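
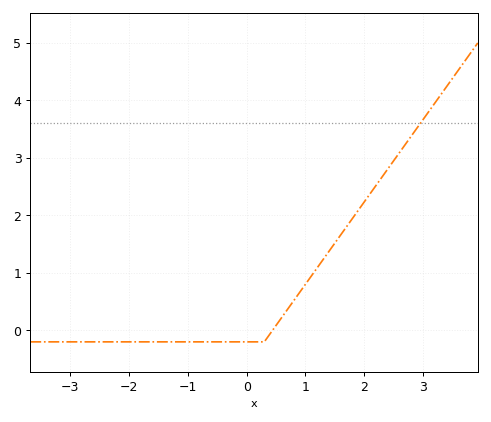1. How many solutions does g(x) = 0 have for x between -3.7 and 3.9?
1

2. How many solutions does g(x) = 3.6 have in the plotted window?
1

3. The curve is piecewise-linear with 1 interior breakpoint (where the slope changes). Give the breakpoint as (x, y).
(0.3, -0.2)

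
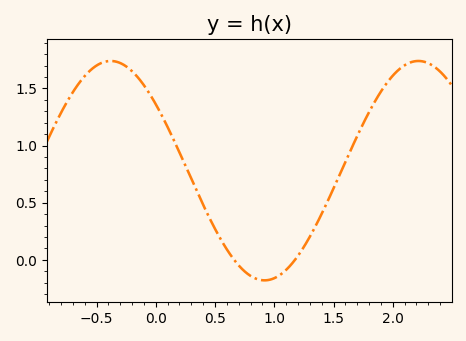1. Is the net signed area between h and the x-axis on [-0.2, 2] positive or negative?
positive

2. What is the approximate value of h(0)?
1.36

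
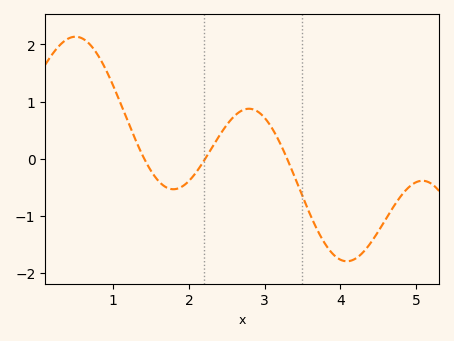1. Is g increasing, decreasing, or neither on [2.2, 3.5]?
neither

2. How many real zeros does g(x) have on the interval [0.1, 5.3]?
3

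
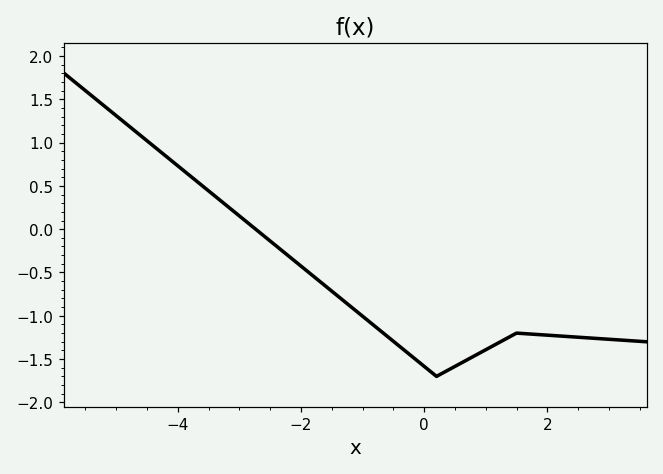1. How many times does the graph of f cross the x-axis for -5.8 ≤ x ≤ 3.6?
1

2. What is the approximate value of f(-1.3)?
-0.85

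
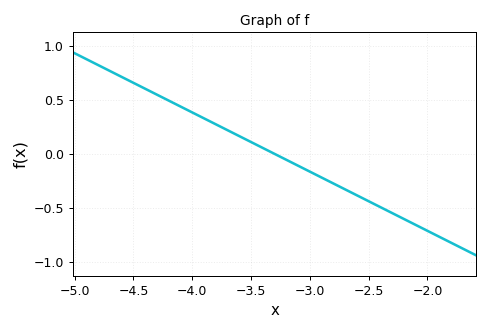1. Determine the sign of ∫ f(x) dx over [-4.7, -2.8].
positive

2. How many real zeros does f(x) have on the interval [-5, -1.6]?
1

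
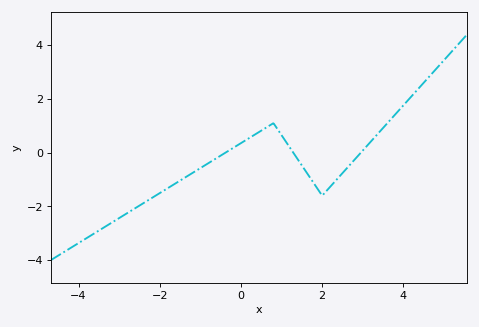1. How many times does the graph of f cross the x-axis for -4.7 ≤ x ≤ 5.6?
3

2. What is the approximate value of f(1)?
0.6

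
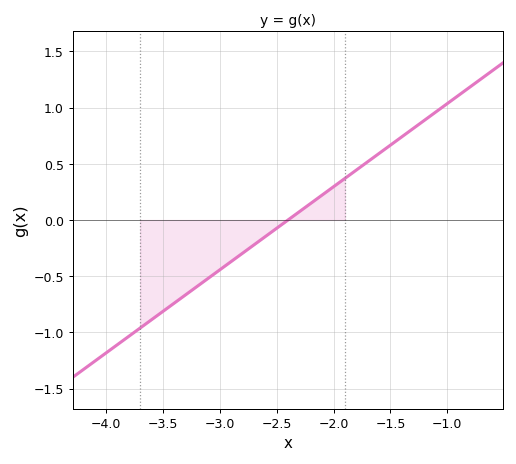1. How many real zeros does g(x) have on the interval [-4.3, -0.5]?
1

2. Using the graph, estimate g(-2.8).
-0.296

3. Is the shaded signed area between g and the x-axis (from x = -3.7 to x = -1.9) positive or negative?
negative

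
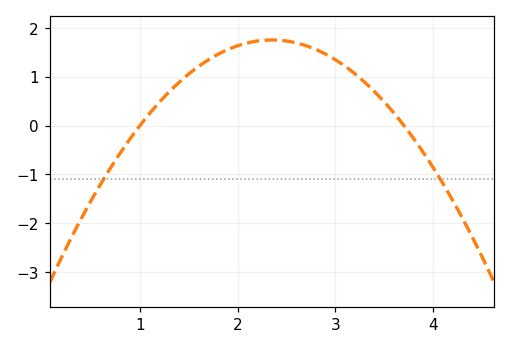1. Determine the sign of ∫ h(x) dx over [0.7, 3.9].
positive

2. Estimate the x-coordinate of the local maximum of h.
2.35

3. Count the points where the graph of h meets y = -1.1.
2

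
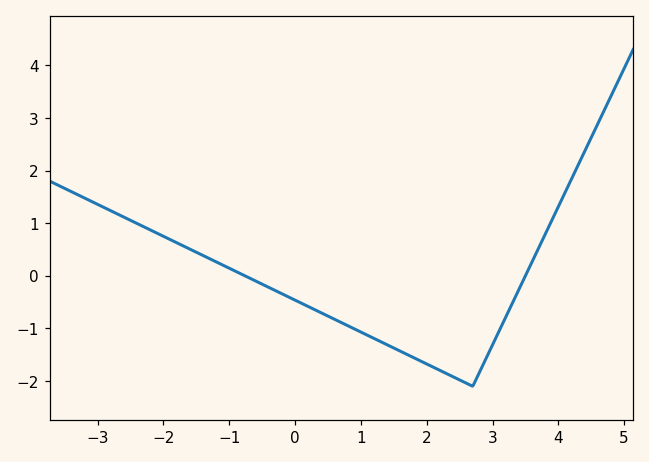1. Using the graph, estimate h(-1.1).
0.205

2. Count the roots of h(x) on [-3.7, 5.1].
2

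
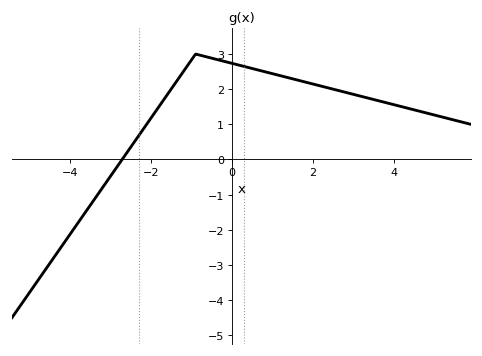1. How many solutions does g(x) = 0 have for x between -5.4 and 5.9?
1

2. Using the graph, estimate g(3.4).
1.74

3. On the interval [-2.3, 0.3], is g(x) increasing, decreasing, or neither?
neither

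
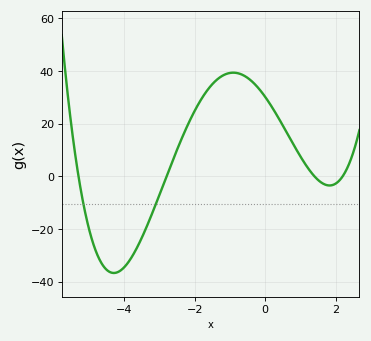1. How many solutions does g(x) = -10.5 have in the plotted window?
2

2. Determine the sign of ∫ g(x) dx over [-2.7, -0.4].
positive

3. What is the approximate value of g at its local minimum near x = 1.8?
-4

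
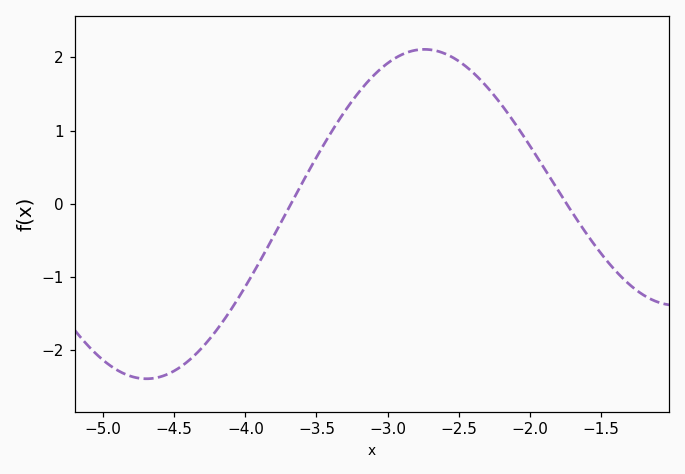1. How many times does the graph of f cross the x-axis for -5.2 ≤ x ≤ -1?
2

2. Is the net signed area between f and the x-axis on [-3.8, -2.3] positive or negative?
positive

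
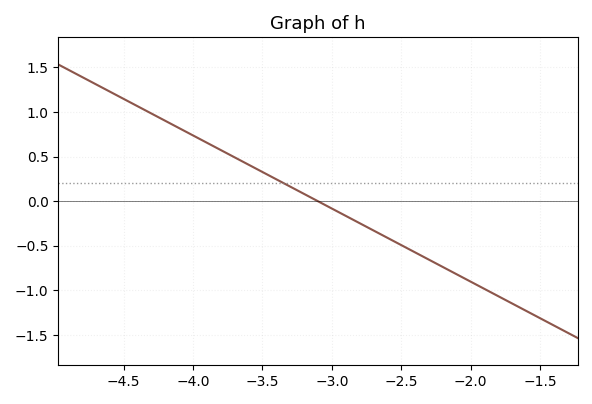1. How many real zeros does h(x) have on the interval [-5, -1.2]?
1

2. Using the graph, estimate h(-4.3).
1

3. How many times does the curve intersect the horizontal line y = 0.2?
1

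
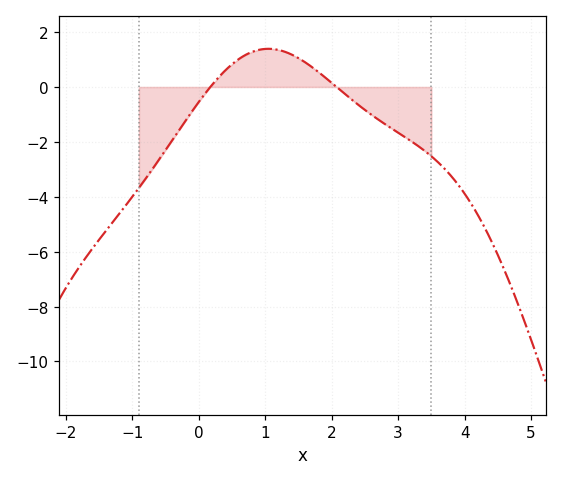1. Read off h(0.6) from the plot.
1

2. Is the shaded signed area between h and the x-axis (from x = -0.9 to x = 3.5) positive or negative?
negative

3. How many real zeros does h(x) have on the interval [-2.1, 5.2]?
2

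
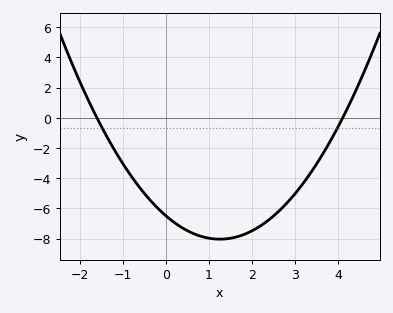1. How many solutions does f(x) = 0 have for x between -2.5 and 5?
2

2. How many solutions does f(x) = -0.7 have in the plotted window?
2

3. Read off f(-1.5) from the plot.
-0.6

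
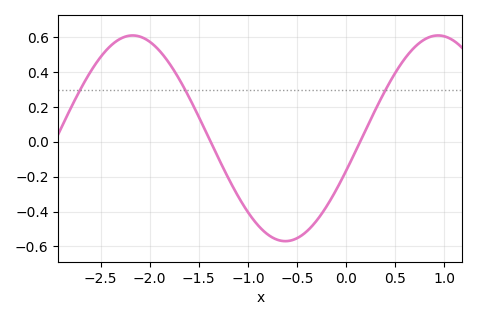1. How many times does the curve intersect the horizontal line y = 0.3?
3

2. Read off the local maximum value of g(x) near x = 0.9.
0.6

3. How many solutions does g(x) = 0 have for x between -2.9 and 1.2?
2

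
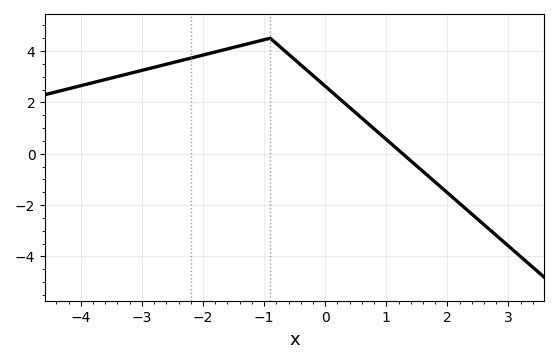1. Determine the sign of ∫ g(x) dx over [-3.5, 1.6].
positive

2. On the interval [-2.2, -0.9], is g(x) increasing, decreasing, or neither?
increasing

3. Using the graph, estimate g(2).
-1.52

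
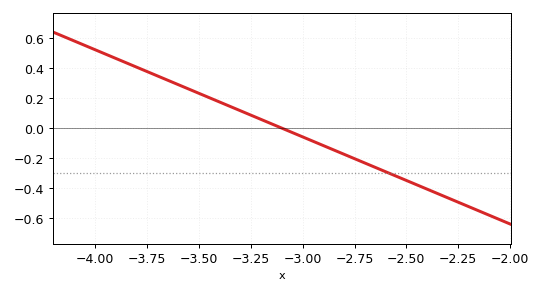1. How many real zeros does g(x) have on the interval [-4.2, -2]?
1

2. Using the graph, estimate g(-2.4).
-0.406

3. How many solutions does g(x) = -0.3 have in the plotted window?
1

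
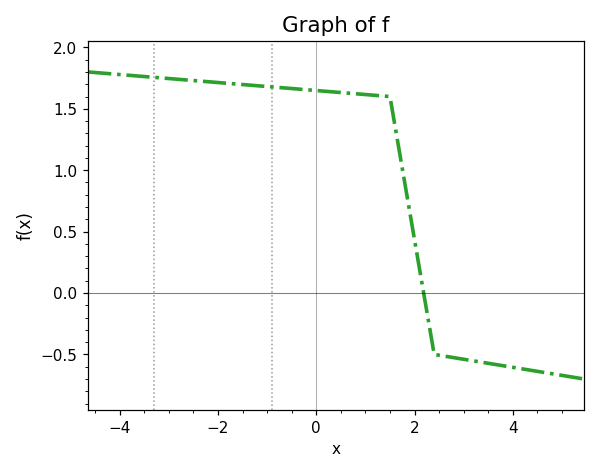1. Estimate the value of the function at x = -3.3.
1.76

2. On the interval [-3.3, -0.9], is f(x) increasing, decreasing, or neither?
decreasing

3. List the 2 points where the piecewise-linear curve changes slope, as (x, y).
(1.5, 1.6); (2.4, -0.5)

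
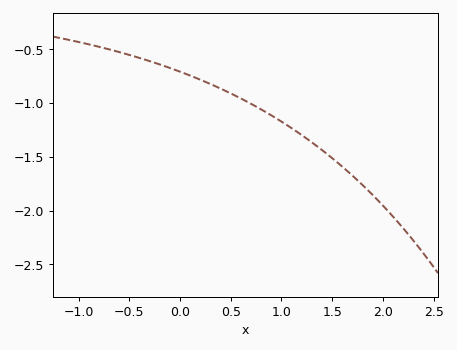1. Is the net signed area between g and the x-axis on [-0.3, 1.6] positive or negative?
negative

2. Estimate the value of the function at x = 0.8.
-1.05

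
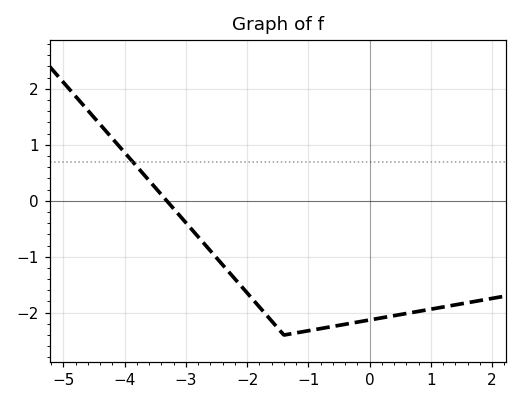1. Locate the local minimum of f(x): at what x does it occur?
-1.4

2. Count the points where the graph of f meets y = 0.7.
1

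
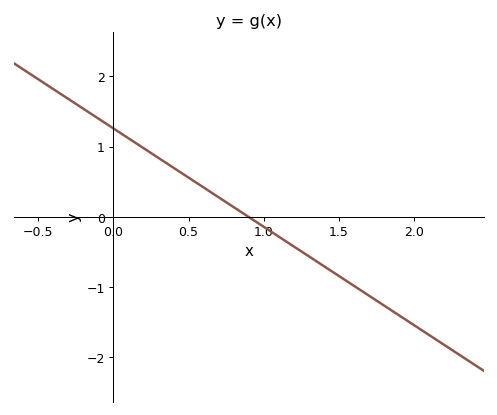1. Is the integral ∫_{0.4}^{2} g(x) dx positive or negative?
negative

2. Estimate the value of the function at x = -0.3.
1.7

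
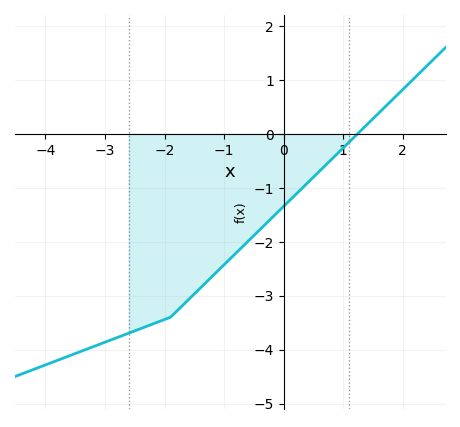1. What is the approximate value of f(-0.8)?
-2.2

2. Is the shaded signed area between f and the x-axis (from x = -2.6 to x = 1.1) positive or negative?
negative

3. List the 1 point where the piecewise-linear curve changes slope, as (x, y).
(-1.9, -3.4)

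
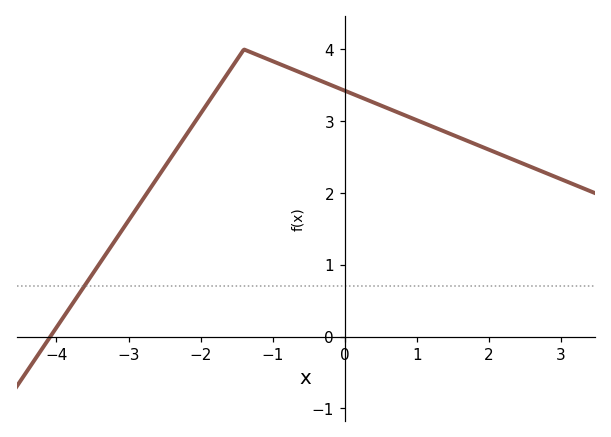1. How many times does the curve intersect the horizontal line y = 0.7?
1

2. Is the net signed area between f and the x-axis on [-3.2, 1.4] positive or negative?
positive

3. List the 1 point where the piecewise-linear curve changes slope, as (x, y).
(-1.4, 4)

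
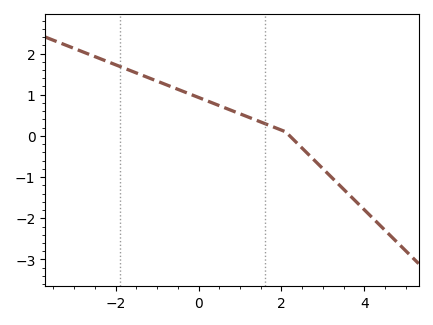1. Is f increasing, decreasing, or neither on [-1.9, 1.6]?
decreasing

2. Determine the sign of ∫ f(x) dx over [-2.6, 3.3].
positive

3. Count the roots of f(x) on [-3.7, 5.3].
1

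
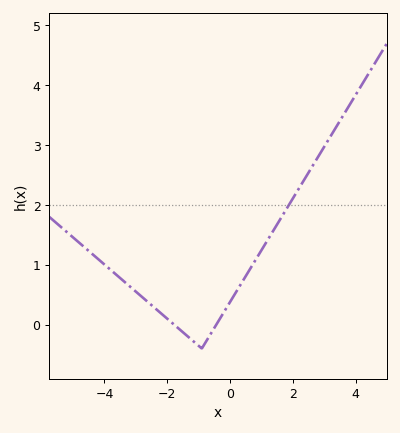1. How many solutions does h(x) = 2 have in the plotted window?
1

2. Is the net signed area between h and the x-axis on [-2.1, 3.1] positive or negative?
positive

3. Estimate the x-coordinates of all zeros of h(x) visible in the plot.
-1.8, -0.4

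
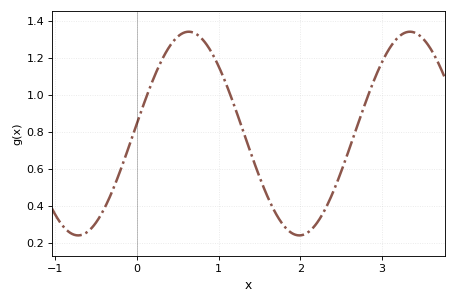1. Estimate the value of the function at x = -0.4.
0.38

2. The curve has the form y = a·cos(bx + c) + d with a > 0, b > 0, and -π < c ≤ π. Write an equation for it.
y = 0.55cos(2.3x - 1.5) + 0.79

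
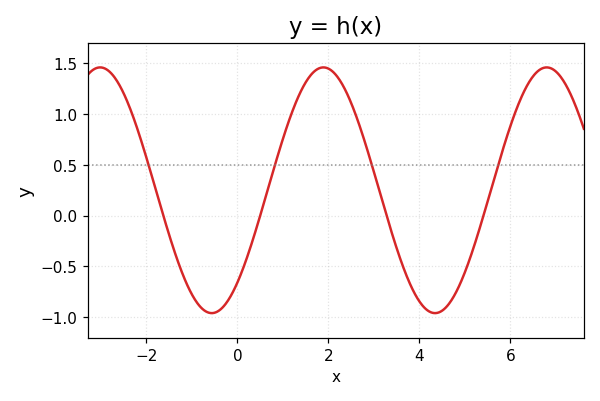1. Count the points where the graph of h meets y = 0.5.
4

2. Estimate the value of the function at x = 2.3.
1.3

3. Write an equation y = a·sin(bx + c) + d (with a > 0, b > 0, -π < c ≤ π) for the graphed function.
y = 1.21sin(1.28x - 0.85) + 0.25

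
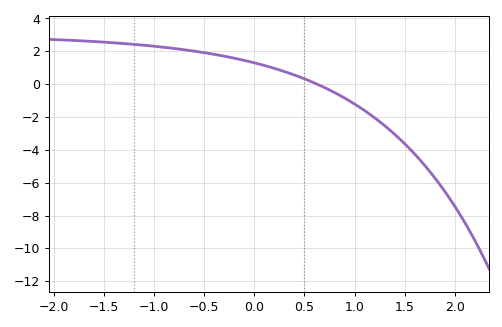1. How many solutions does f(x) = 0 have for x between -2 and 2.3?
1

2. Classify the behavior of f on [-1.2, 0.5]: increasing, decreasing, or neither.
decreasing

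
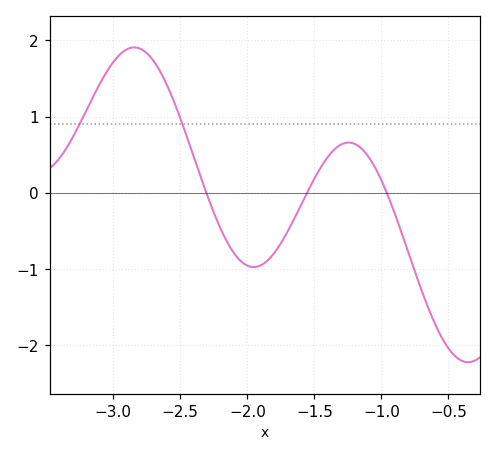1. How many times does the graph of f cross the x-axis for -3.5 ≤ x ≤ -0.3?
3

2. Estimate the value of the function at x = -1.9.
-0.9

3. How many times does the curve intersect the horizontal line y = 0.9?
2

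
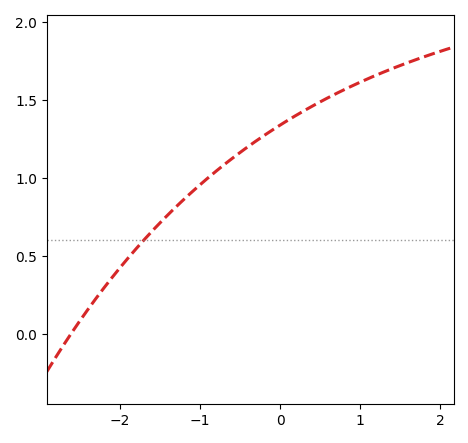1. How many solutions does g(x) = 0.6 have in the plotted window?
1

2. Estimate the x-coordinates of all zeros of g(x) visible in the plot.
-2.61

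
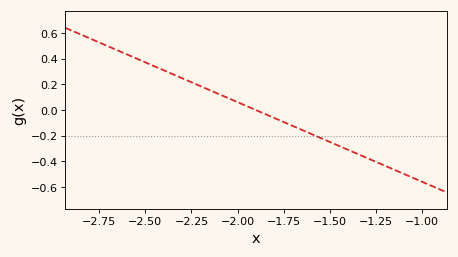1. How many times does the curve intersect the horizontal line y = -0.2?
1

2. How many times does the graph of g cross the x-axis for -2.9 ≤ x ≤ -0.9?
1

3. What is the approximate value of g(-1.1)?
-0.5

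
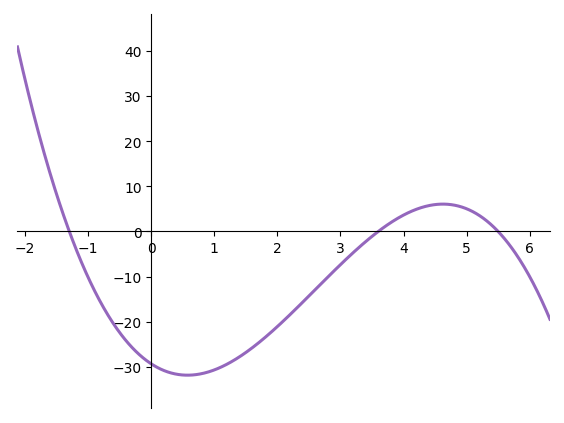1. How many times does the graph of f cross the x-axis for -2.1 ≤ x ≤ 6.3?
3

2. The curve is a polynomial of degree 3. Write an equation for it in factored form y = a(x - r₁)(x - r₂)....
y = -1.14(x + 1.3)(x - 3.6)(x - 5.5)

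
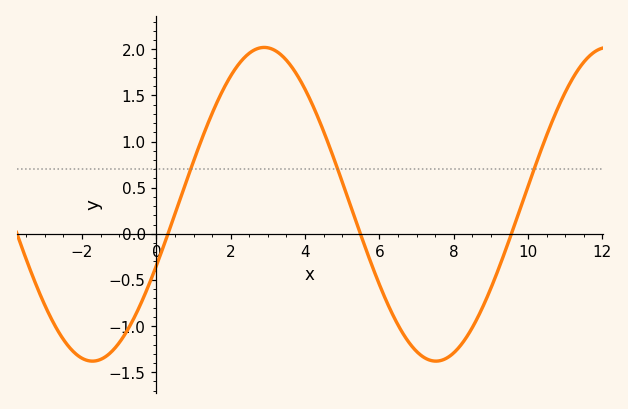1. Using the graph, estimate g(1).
0.8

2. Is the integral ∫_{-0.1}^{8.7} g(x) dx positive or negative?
positive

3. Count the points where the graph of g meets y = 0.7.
3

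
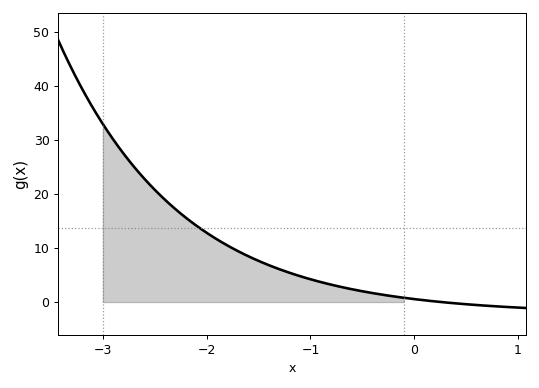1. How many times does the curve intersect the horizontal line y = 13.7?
1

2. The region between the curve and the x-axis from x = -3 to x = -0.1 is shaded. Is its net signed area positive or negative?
positive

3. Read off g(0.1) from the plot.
0.326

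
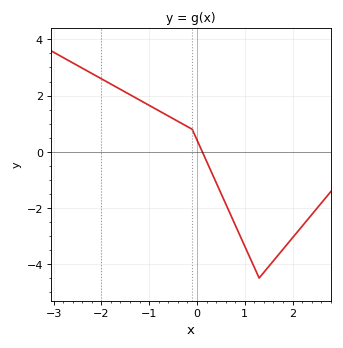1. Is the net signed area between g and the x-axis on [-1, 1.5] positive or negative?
negative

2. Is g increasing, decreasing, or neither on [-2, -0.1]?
decreasing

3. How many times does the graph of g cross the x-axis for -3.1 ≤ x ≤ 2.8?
1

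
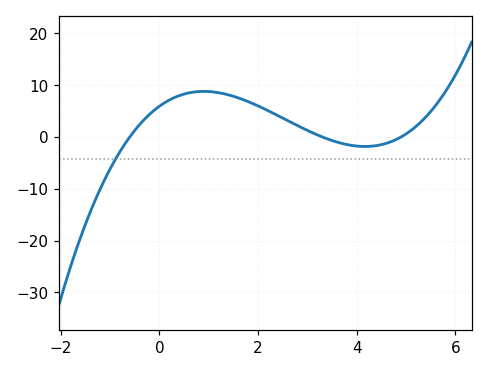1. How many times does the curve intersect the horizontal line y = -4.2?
1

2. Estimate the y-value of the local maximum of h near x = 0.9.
8.78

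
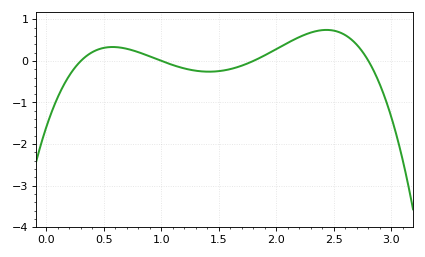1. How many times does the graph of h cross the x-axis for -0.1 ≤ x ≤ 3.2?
4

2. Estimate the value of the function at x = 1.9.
0.1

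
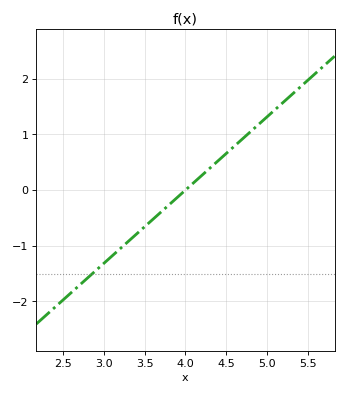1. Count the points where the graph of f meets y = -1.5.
1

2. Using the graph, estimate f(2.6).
-1.8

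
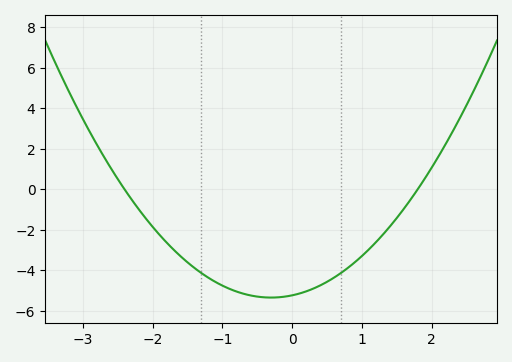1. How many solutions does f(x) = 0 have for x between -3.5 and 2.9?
2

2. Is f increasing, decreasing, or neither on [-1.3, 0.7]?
neither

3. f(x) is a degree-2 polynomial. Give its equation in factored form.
y = 1.21(x + 2.4)(x - 1.8)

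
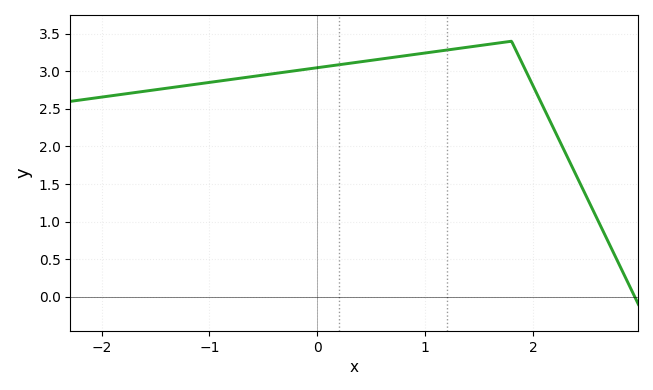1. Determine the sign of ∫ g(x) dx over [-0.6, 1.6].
positive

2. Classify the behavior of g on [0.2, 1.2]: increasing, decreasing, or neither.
increasing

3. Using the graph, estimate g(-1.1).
2.85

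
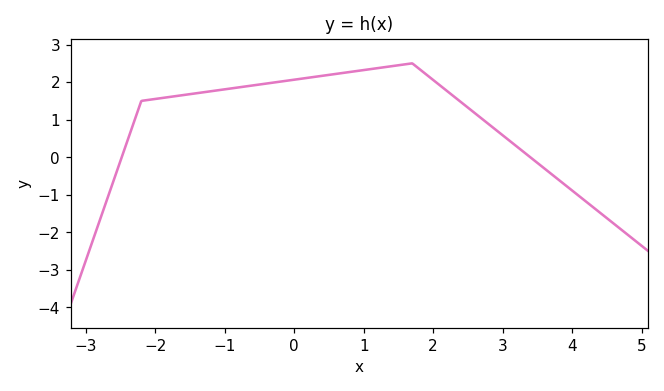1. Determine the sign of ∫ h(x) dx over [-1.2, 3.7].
positive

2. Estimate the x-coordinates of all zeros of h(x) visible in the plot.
-2.48, 3.4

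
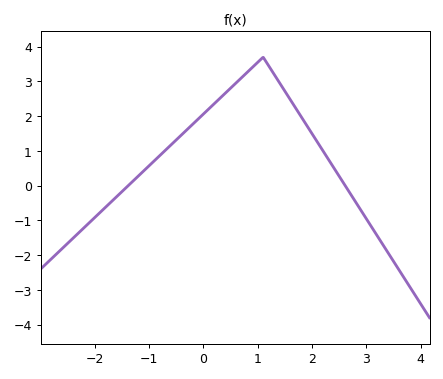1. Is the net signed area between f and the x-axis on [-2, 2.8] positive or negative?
positive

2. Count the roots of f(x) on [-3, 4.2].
2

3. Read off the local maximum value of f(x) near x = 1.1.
3.7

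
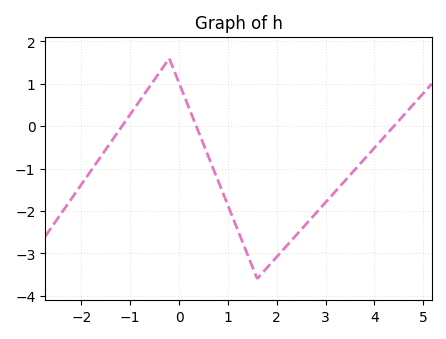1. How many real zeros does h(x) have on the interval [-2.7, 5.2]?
3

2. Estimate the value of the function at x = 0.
1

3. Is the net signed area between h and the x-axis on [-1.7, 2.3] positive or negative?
negative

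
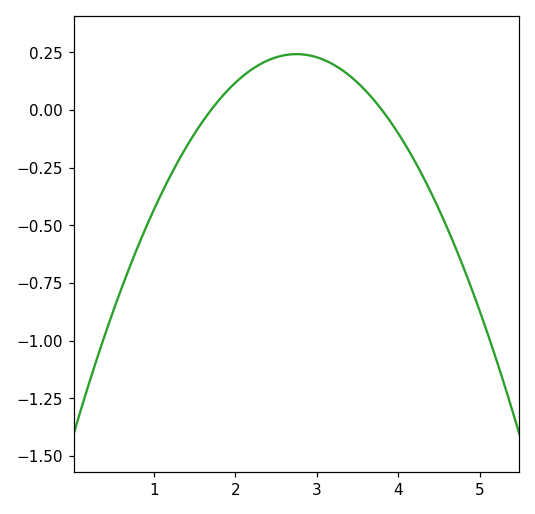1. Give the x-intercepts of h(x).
1.7, 3.8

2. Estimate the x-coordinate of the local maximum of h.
2.8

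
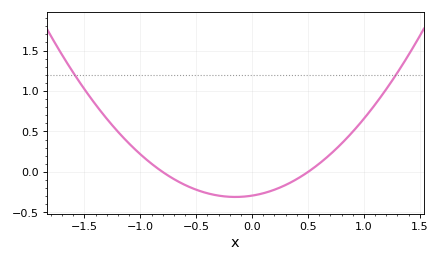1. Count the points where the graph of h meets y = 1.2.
2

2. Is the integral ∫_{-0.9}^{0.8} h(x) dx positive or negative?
negative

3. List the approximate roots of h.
-0.8, 0.5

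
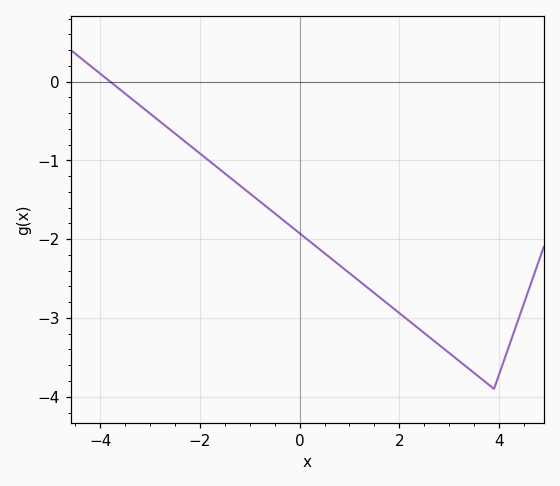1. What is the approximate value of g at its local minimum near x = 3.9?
-3.9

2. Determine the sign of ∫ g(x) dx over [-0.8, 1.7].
negative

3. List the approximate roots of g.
-3.8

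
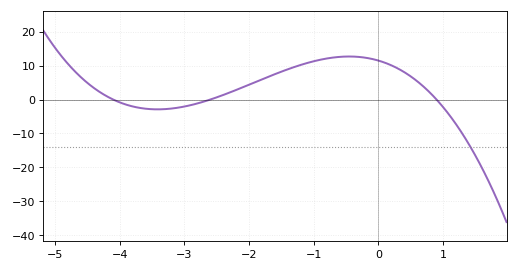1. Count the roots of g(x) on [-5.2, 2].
3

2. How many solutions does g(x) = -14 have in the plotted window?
1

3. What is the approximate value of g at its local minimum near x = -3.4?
-3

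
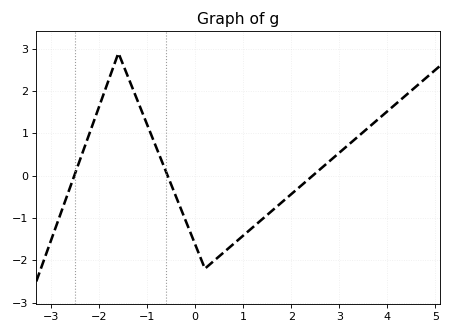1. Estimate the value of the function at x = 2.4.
0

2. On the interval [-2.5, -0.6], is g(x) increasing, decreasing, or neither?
neither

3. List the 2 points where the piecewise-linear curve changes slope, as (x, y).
(-1.6, 2.9); (0.2, -2.2)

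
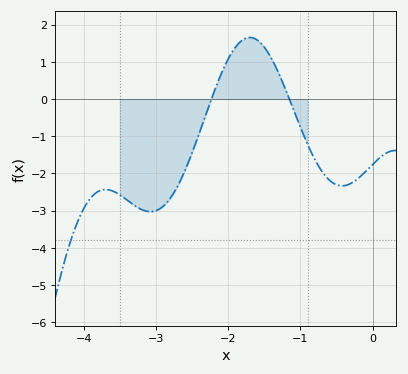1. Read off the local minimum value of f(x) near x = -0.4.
-2.33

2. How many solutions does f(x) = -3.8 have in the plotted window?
1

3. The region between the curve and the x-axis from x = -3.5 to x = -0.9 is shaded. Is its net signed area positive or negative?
negative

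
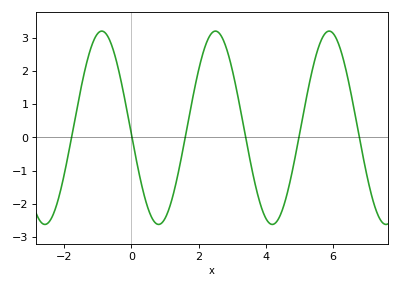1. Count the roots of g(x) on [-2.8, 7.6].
6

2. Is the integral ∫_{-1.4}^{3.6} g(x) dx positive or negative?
positive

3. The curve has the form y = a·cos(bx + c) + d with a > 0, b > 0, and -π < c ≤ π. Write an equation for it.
y = 2.91cos(1.86x + 1.63) + 0.29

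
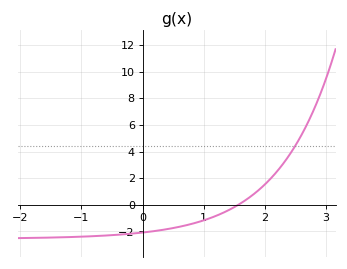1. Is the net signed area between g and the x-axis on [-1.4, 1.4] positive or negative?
negative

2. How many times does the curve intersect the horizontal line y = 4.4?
1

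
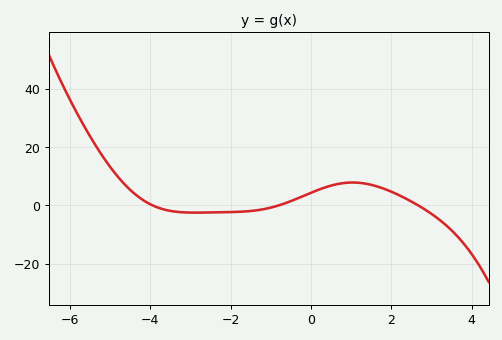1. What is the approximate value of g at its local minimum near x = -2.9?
-2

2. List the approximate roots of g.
-4, -0.8, 2.6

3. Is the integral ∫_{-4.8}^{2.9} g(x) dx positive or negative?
positive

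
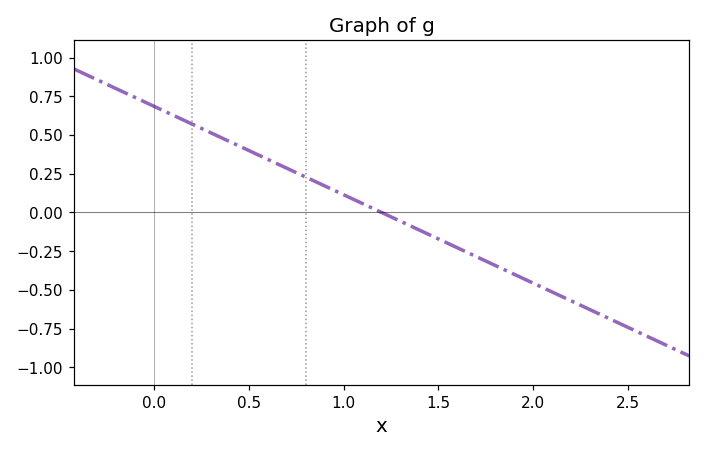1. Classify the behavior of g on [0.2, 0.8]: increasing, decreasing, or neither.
decreasing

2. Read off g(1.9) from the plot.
-0.399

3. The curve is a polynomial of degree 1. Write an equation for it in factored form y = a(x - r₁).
y = -0.57(x - 1.2)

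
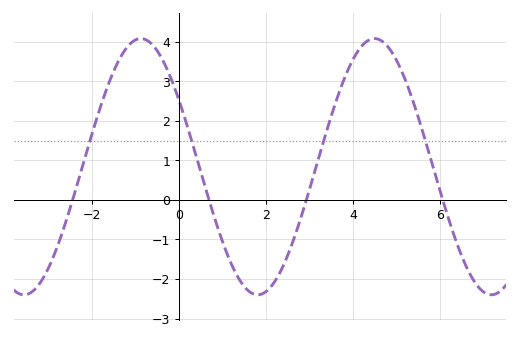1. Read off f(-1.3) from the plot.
3.7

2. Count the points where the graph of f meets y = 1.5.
4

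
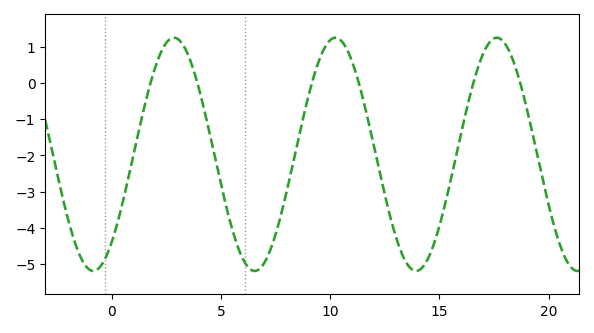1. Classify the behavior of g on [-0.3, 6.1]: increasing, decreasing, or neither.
neither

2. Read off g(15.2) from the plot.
-3.5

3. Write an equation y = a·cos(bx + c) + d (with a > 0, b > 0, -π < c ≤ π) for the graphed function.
y = 3.22cos(0.85x - 2.42) - 1.97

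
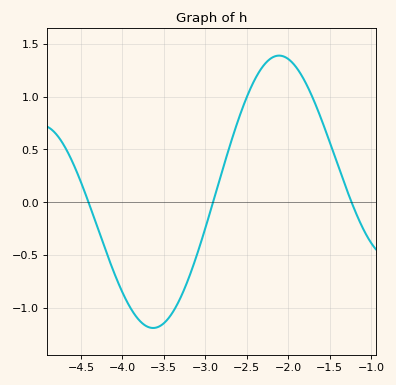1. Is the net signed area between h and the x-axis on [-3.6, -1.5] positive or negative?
positive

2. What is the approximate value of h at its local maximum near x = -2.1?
1.39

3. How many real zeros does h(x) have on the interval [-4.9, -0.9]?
3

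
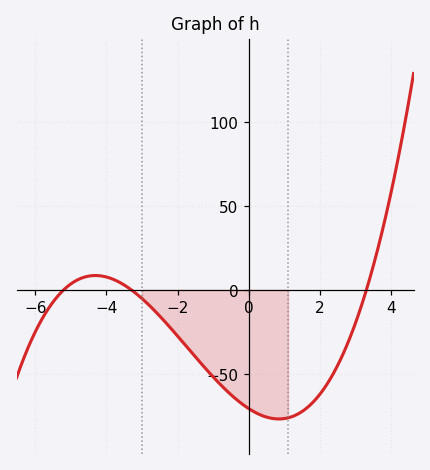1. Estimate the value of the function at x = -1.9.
-30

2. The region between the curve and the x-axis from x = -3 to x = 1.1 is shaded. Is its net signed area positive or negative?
negative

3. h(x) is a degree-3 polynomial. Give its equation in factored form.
y = 1.25(x + 5.2)(x + 3.3)(x - 3.3)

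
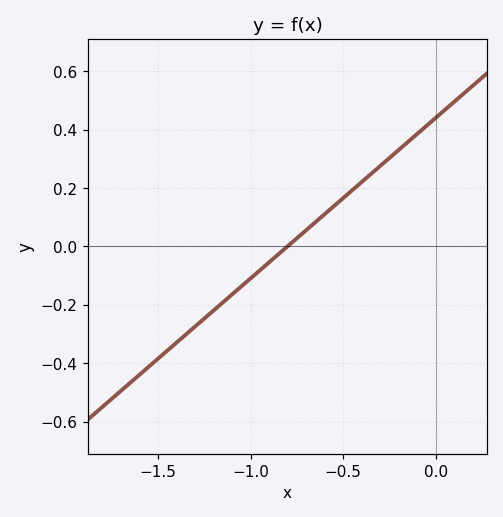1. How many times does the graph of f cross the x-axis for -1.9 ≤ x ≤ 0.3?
1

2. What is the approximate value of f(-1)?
-0.11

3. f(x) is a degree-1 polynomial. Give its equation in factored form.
y = 0.55(x + 0.8)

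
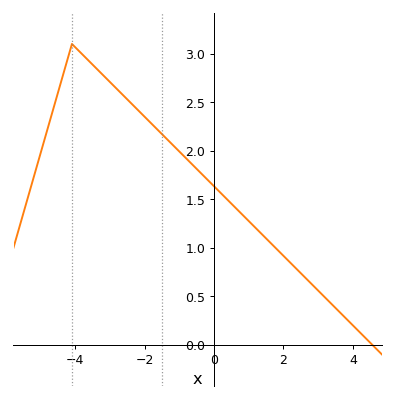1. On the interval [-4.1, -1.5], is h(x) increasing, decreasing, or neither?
decreasing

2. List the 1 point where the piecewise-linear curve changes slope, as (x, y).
(-4.1, 3.1)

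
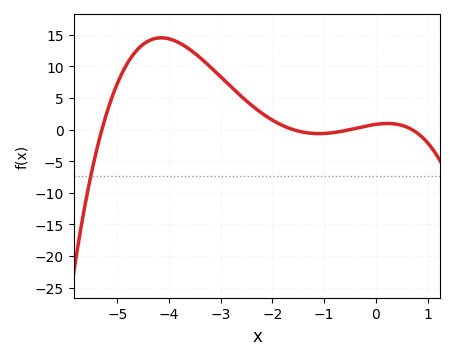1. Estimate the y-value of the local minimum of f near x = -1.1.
-0.5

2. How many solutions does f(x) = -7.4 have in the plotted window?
1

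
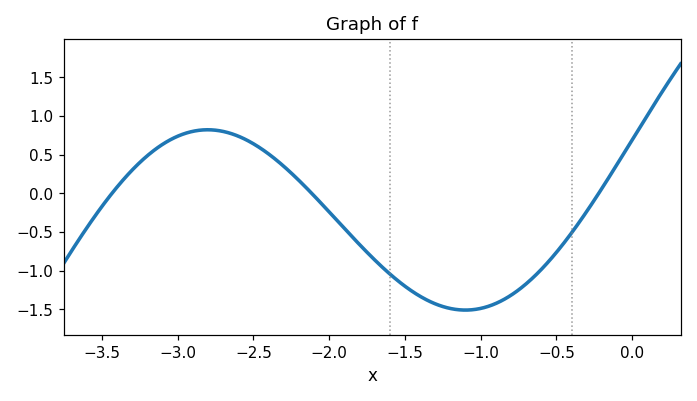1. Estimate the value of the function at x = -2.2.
0.15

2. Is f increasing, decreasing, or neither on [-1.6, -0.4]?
neither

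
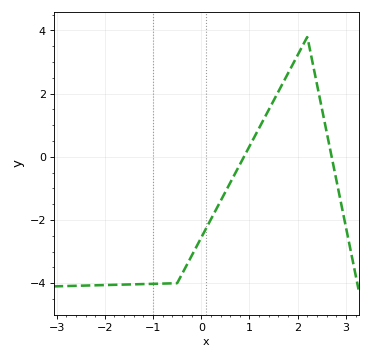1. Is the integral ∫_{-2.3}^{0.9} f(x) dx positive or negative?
negative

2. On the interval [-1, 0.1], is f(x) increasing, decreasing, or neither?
increasing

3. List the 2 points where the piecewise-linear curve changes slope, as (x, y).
(-0.5, -4); (2.2, 3.8)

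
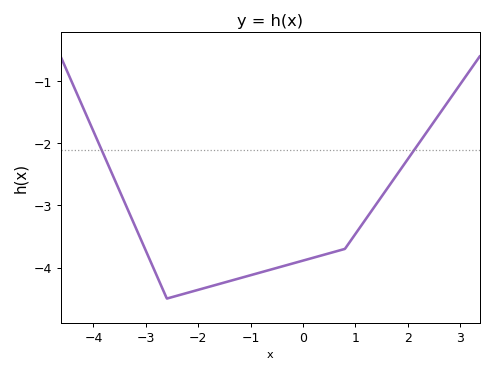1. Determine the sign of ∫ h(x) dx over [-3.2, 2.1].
negative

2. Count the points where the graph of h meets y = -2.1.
2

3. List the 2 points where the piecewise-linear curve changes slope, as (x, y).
(-2.6, -4.5); (0.8, -3.7)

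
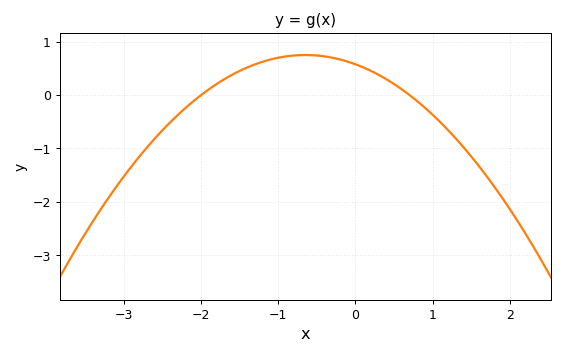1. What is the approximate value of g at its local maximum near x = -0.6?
0.747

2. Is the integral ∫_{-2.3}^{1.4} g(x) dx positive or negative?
positive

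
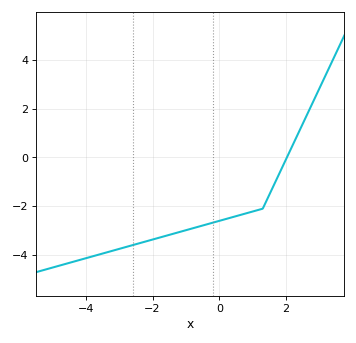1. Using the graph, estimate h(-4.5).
-4.32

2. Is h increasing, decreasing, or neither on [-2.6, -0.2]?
increasing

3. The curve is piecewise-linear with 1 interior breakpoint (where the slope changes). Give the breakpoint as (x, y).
(1.3, -2.1)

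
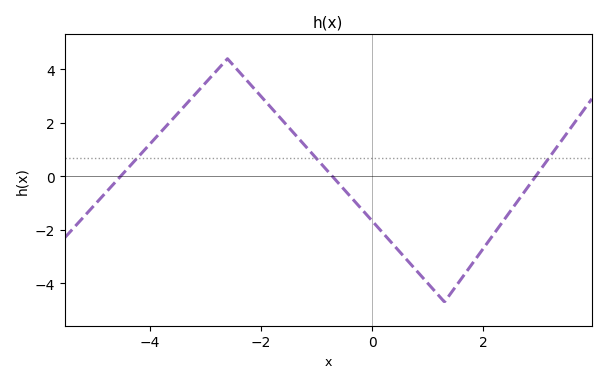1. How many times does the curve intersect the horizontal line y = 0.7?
3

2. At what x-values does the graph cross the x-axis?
-4.52, -0.714, 2.94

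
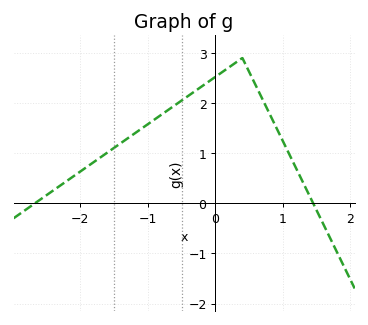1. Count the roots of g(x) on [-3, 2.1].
2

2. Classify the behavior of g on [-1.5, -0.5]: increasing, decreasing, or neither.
increasing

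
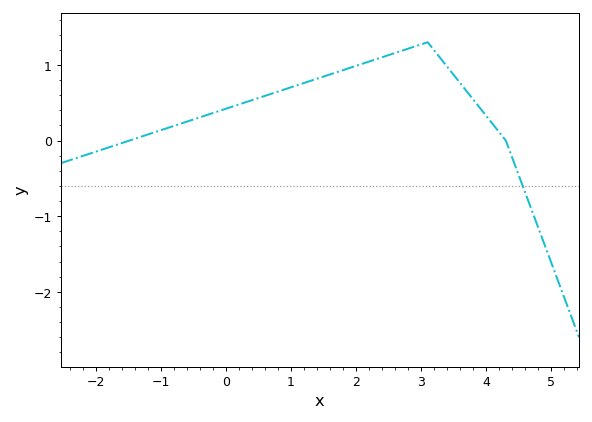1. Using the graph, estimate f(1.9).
0.959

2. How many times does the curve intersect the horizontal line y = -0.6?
1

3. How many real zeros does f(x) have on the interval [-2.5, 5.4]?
2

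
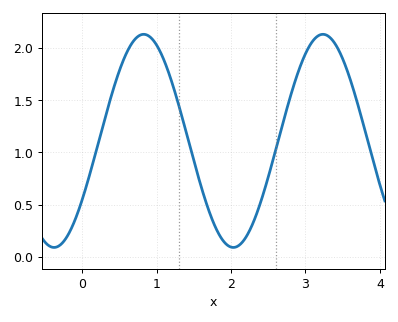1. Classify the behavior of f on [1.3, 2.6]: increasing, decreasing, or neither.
neither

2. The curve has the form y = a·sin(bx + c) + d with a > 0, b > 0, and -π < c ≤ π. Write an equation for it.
y = 1.02sin(2.6x - 0.59) + 1.11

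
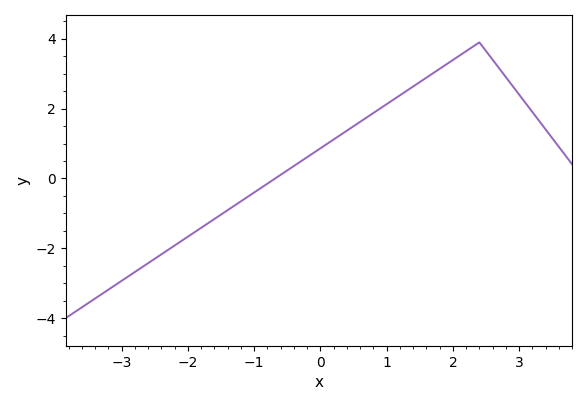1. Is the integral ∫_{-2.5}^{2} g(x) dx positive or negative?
positive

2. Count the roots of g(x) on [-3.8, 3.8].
1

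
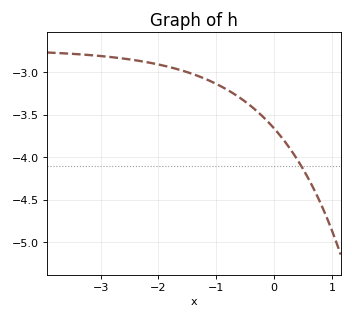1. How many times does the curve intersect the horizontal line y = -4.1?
1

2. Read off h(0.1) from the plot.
-3.74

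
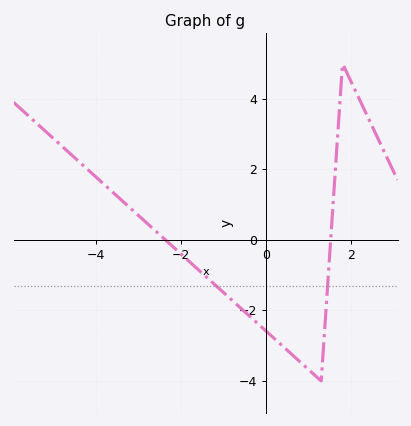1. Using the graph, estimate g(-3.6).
1.35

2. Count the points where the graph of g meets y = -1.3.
2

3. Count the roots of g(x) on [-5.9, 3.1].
2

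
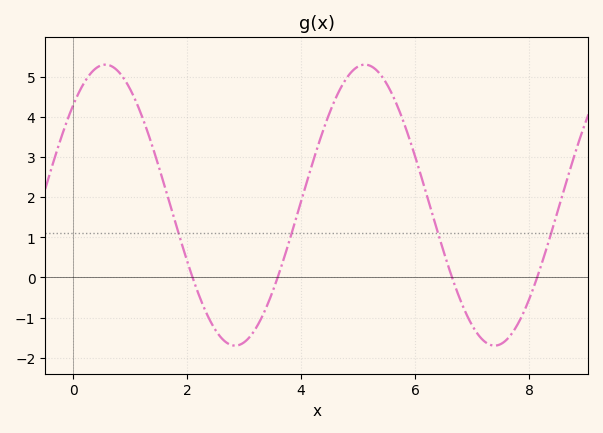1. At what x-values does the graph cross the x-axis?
2, 3.6, 6.6, 8.2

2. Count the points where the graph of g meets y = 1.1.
4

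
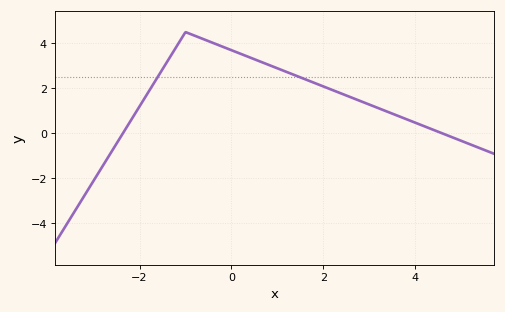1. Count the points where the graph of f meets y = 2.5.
2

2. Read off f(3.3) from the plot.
1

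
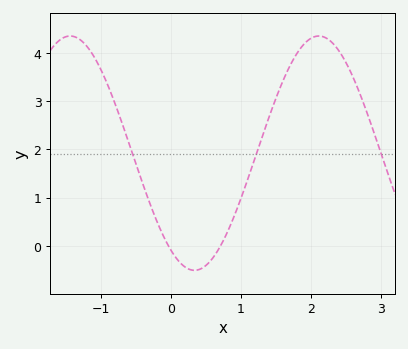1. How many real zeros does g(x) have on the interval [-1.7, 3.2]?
2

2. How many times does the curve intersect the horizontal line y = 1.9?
3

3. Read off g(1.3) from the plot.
2.2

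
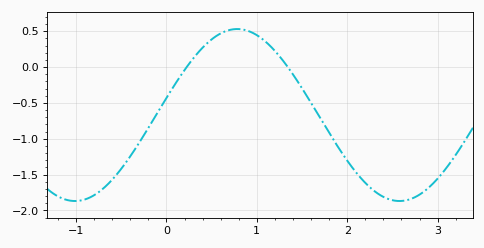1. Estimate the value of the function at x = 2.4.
-1.8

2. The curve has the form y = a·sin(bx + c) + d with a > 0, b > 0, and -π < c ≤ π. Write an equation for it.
y = 1.2sin(1.8x + 0.2) - 0.67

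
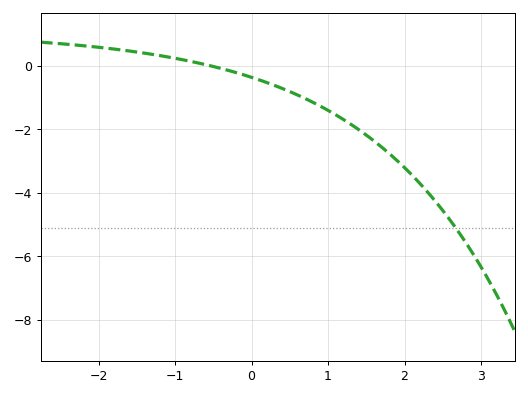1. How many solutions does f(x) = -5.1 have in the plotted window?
1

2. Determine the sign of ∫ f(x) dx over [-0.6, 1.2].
negative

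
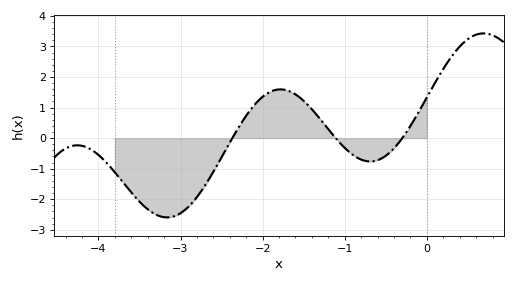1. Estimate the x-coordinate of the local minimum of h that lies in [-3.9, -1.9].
-3.16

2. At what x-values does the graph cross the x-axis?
-2.37, -1.11, -0.3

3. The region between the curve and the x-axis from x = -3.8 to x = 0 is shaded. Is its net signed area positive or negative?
negative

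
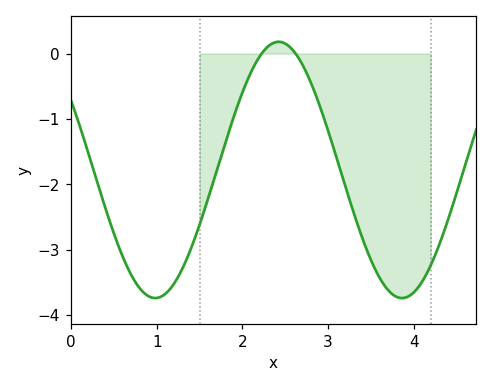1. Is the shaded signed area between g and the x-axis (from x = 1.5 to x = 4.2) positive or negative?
negative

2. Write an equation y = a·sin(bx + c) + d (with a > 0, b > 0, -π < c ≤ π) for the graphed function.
y = 1.96sin(2.18x + 2.57) - 1.78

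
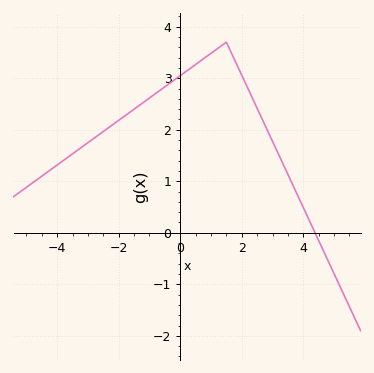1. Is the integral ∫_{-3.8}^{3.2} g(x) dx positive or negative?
positive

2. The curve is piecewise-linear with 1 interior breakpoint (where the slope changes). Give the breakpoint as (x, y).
(1.5, 3.7)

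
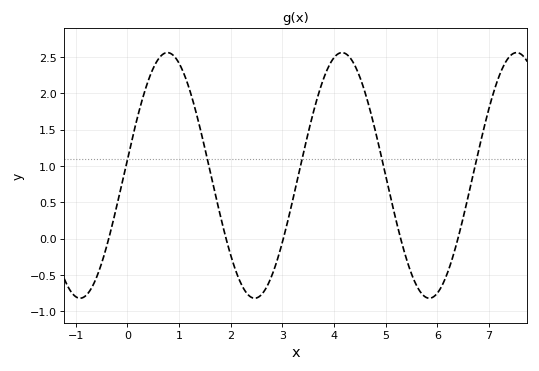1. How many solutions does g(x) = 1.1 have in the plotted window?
5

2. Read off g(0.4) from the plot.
2.15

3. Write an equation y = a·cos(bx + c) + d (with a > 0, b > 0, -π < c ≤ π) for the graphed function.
y = 1.69cos(1.9x - 1.4) + 0.87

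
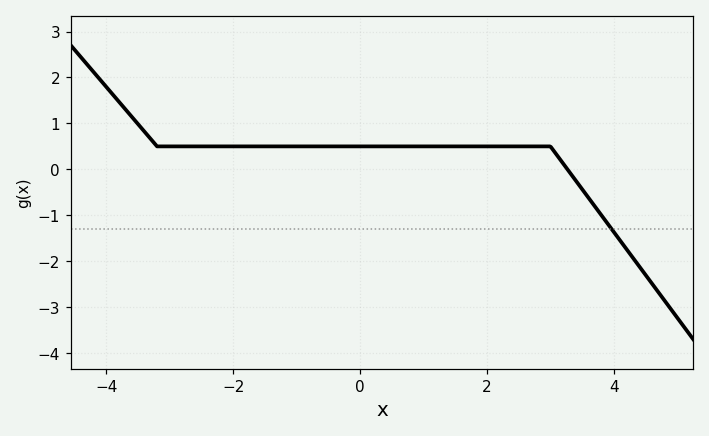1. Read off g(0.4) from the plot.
0.5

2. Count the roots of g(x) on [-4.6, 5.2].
1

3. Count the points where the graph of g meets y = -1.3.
1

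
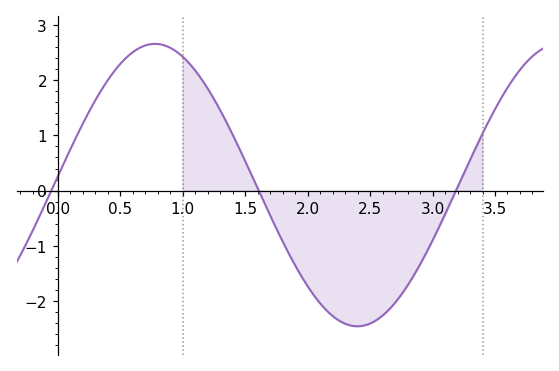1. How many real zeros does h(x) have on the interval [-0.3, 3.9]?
3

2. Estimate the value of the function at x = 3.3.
0.555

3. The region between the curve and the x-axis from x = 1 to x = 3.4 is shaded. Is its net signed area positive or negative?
negative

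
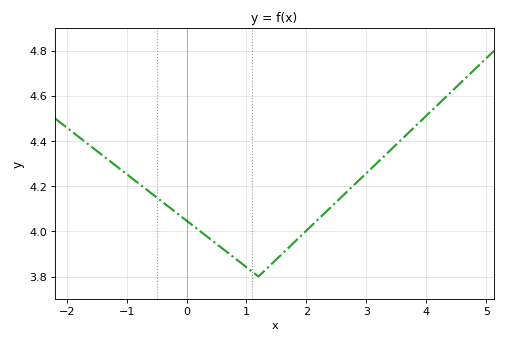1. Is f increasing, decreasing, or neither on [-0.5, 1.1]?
decreasing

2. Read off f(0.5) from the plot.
3.94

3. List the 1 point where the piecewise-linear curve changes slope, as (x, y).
(1.2, 3.8)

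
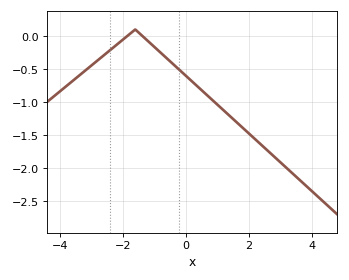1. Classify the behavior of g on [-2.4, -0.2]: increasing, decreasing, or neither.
neither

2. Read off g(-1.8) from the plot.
0.022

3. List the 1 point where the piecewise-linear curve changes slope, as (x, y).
(-1.6, 0.1)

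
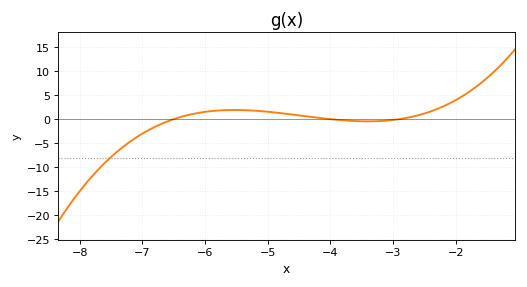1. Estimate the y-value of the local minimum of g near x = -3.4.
-0.5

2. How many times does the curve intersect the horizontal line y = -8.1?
1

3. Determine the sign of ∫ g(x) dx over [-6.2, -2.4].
positive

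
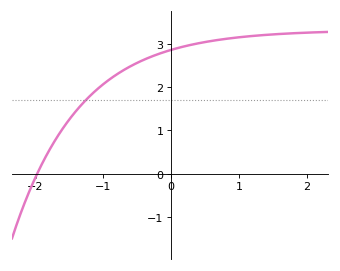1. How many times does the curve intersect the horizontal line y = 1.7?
1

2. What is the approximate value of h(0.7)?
3.09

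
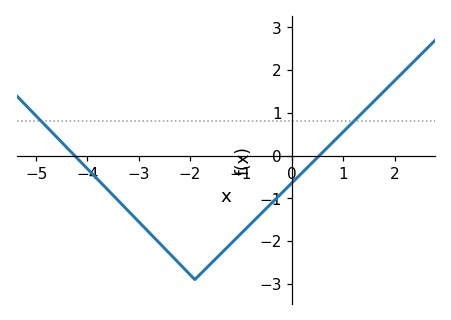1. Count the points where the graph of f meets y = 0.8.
2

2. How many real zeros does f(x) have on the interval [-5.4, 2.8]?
2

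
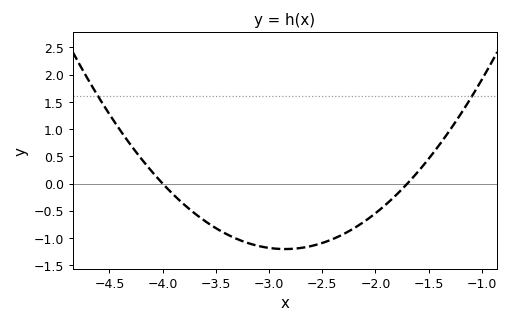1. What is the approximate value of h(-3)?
-1.18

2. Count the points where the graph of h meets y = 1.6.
2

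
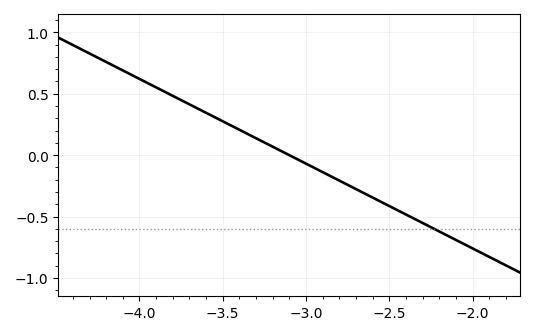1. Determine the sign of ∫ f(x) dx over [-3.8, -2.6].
positive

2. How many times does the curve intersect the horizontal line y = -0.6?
1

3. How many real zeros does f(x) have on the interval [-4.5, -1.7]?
1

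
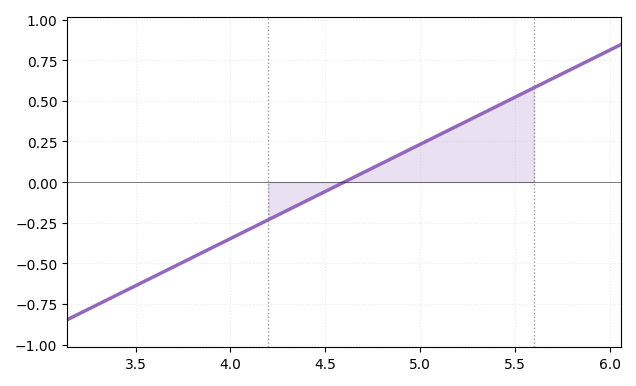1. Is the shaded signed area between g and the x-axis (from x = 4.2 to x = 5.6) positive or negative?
positive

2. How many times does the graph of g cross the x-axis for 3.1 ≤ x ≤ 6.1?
1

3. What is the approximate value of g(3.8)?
-0.46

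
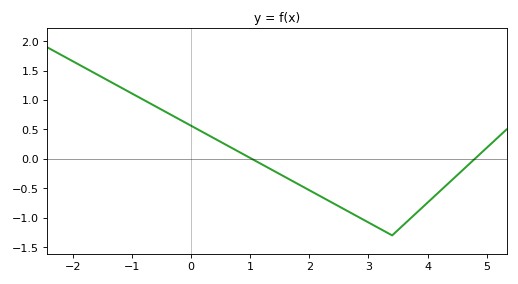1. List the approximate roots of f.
1, 4.8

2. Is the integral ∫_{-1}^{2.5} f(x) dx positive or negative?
positive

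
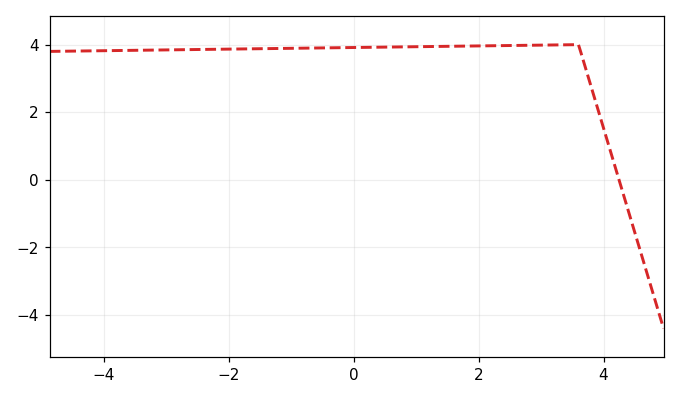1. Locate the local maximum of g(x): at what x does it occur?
3.6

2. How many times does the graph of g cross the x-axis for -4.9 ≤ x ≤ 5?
1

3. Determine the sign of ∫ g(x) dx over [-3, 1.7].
positive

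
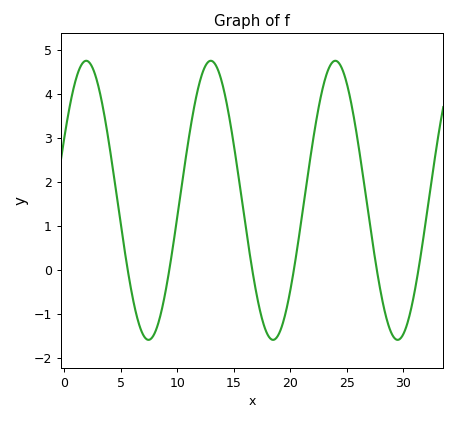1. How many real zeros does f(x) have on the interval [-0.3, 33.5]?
6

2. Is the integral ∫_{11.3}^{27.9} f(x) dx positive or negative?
positive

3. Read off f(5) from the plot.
1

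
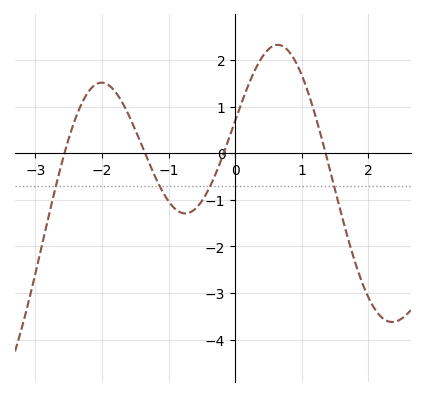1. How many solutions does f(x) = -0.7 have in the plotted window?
4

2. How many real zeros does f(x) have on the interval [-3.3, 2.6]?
4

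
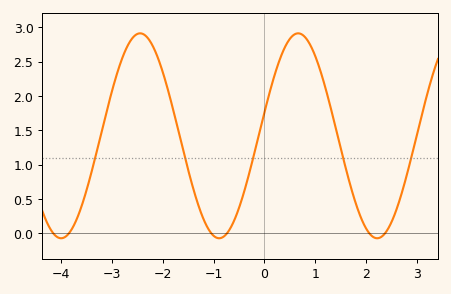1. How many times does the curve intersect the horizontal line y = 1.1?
5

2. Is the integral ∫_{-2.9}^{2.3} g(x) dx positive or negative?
positive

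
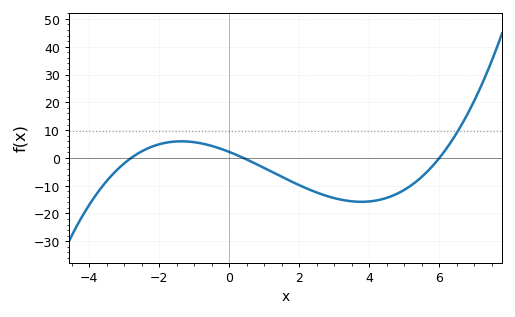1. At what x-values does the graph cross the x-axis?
-2.8, 0.4, 6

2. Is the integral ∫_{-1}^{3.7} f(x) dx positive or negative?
negative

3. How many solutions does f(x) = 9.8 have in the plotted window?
1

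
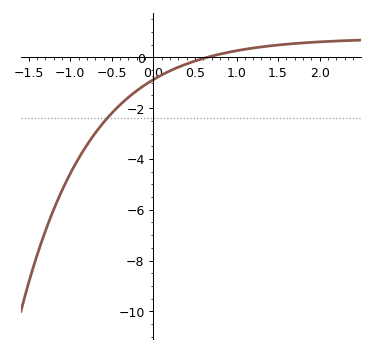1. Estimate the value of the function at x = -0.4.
-1.8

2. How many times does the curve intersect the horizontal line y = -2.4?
1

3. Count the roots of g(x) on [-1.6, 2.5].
1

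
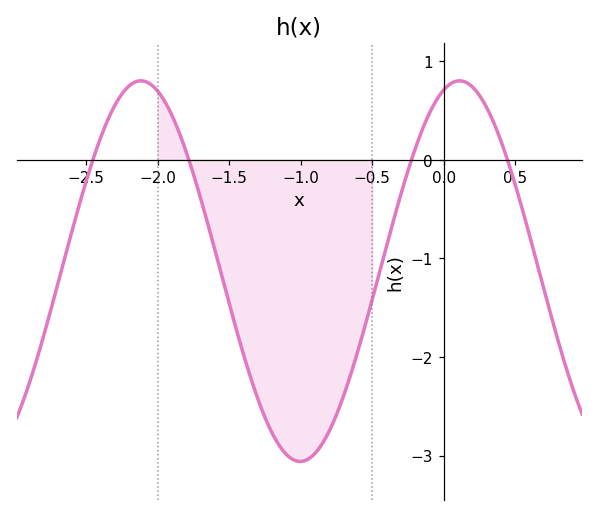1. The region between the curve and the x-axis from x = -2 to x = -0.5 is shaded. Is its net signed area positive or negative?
negative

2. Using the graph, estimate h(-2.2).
0.748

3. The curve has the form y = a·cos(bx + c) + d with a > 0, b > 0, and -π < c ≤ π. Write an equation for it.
y = 1.93cos(2.82x - 0.312) - 1.13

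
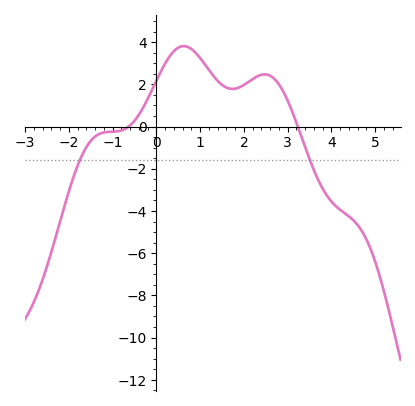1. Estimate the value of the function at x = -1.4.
-0.4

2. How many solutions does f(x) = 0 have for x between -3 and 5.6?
2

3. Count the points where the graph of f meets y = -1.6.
2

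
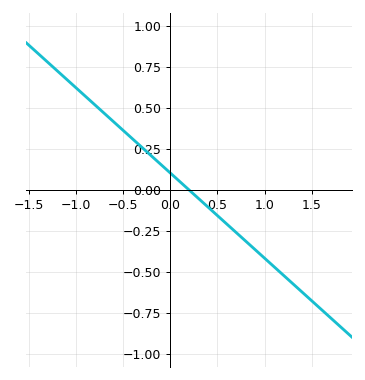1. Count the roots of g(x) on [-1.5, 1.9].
1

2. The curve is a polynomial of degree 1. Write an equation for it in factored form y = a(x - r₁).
y = -0.52(x - 0.2)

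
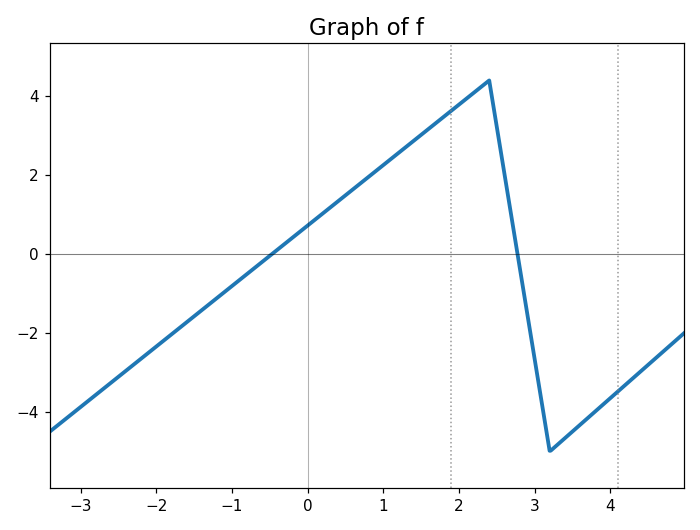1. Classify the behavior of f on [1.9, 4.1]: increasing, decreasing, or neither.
neither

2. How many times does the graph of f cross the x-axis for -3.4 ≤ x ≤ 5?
2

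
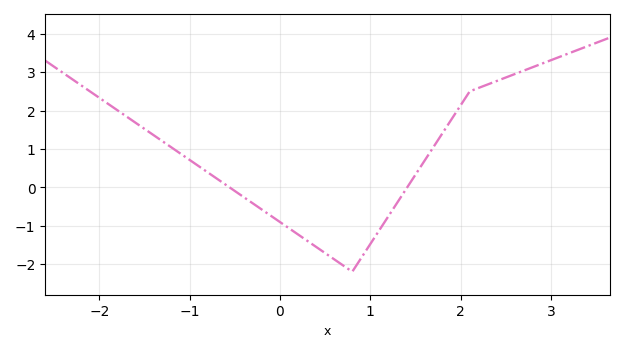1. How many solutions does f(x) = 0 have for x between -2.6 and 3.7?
2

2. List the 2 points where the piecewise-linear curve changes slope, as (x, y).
(0.8, -2.2); (2.1, 2.5)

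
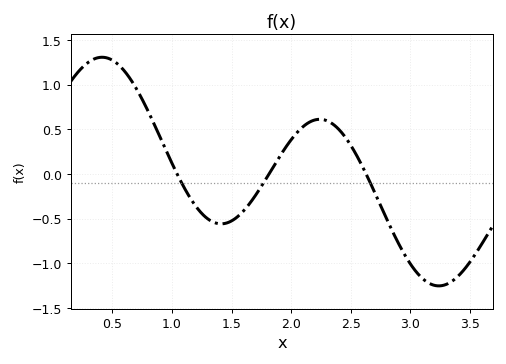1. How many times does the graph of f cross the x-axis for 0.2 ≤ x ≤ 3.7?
3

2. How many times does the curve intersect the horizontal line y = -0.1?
3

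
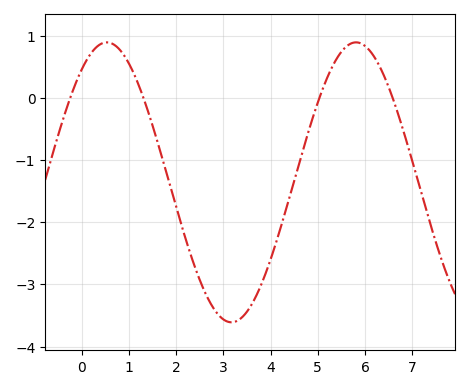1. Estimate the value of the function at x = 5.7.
0.87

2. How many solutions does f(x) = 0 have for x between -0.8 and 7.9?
4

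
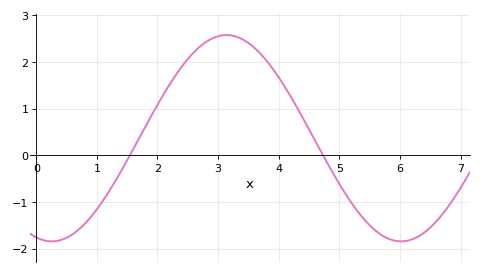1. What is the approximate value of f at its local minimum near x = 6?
-1.84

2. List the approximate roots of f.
1.54, 4.73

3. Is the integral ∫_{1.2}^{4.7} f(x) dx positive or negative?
positive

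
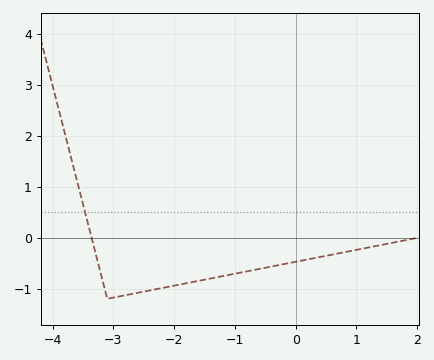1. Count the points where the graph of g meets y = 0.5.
1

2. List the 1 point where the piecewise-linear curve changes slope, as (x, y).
(-3.1, -1.2)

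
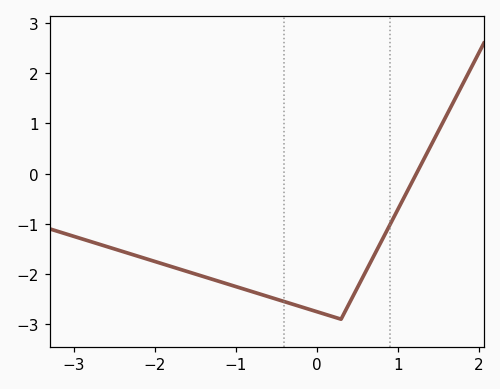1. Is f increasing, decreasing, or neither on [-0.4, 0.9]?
neither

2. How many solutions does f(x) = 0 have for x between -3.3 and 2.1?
1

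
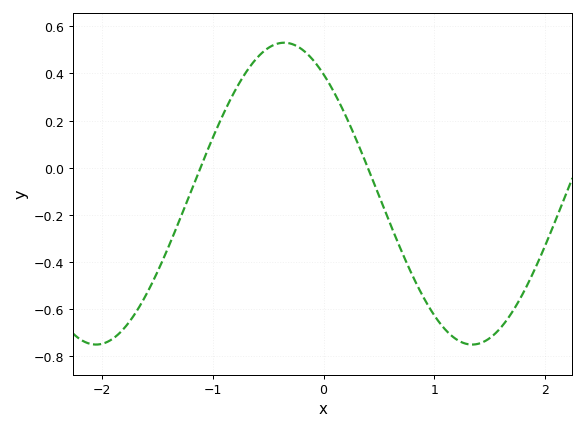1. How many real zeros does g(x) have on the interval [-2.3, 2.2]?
2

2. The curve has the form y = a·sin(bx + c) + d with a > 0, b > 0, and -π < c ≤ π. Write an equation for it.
y = 0.64sin(1.9x + 2.2) - 0.11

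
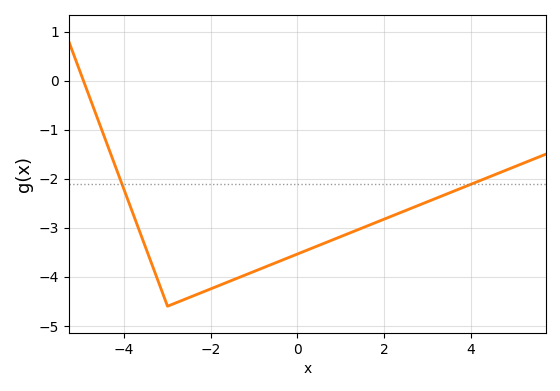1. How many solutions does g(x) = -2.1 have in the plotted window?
2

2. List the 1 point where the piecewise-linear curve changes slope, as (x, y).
(-3, -4.6)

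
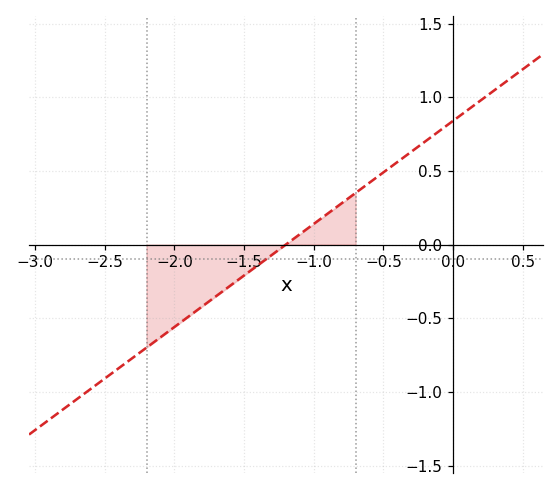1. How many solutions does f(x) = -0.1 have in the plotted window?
1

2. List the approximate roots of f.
-1.2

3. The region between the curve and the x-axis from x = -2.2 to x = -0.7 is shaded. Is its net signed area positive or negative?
negative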